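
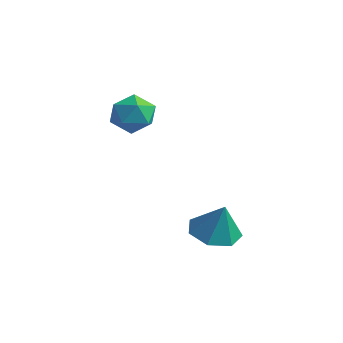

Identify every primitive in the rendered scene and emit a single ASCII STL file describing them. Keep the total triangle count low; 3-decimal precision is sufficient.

solid 
facet normal -0.030 0.820 0.571
outer loop
vertex -3.974 -2.814 0.559
vertex -3.874 -3.295 1.255
vertex -3.192 -2.987 0.849
endloop
endfacet
facet normal 0.241 0.968 -0.072
outer loop
vertex -3.974 -2.814 0.559
vertex -3.192 -2.987 0.849
vertex -3.351 -3.01 0.013
endloop
endfacet
facet normal -0.246 0.789 -0.563
outer loop
vertex -3.974 -2.814 0.559
vertex -3.351 -3.01 0.013
vertex -4.131 -3.332 -0.098
endloop
endfacet
facet normal -0.819 0.530 -0.222
outer loop
vertex -3.974 -2.814 0.559
vertex -4.131 -3.332 -0.098
vertex -4.454 -3.509 0.67
endloop
endfacet
facet normal -0.685 0.550 0.478
outer loop
vertex -3.974 -2.814 0.559
vertex -4.454 -3.509 0.67
vertex -3.874 -3.295 1.255
endloop
endfacet
facet normal 0.814 0.556 -0.170
outer loop
vertex -3.351 -3.01 0.013
vertex -3.192 -2.987 0.849
vertex -2.866 -3.611 0.37
endloop
endfacet
facet normal 0.376 0.316 0.871
outer loop
vertex -3.192 -2.987 0.849
vertex -3.874 -3.295 1.255
vertex -3.189 -3.788 1.138
endloop
endfacet
facet normal -0.682 -0.122 0.721
outer loop
vertex -3.874 -3.295 1.255
vertex -4.454 -3.509 0.67
vertex -3.969 -4.11 1.027
endloop
endfacet
facet normal -0.898 -0.152 -0.413
outer loop
vertex -4.454 -3.509 0.67
vertex -4.131 -3.332 -0.098
vertex -4.128 -4.133 0.191
endloop
endfacet
facet normal 0.027 0.266 -0.963
outer loop
vertex -4.131 -3.332 -0.098
vertex -3.351 -3.01 0.013
vertex -3.446 -3.825 -0.215
endloop
endfacet
facet normal 0.819 -0.530 0.222
outer loop
vertex -3.346 -4.306 0.481
vertex -2.866 -3.611 0.37
vertex -3.189 -3.788 1.138
endloop
endfacet
facet normal 0.246 -0.789 0.563
outer loop
vertex -3.346 -4.306 0.481
vertex -3.189 -3.788 1.138
vertex -3.969 -4.11 1.027
endloop
endfacet
facet normal -0.241 -0.968 0.072
outer loop
vertex -3.346 -4.306 0.481
vertex -3.969 -4.11 1.027
vertex -4.128 -4.133 0.191
endloop
endfacet
facet normal 0.030 -0.820 -0.571
outer loop
vertex -3.346 -4.306 0.481
vertex -4.128 -4.133 0.191
vertex -3.446 -3.825 -0.215
endloop
endfacet
facet normal 0.685 -0.550 -0.478
outer loop
vertex -3.346 -4.306 0.481
vertex -3.446 -3.825 -0.215
vertex -2.866 -3.611 0.37
endloop
endfacet
facet normal 0.898 0.152 0.413
outer loop
vertex -3.189 -3.788 1.138
vertex -2.866 -3.611 0.37
vertex -3.192 -2.987 0.849
endloop
endfacet
facet normal -0.027 -0.266 0.963
outer loop
vertex -3.969 -4.11 1.027
vertex -3.189 -3.788 1.138
vertex -3.874 -3.295 1.255
endloop
endfacet
facet normal -0.814 -0.556 0.170
outer loop
vertex -4.128 -4.133 0.191
vertex -3.969 -4.11 1.027
vertex -4.454 -3.509 0.67
endloop
endfacet
facet normal -0.376 -0.316 -0.871
outer loop
vertex -3.446 -3.825 -0.215
vertex -4.128 -4.133 0.191
vertex -4.131 -3.332 -0.098
endloop
endfacet
facet normal 0.682 0.122 -0.721
outer loop
vertex -2.866 -3.611 0.37
vertex -3.446 -3.825 -0.215
vertex -3.351 -3.01 0.013
endloop
endfacet
facet normal -0.331 -0.011 -0.944
outer loop
vertex 0.182 -2.39 -4.035
vertex -0.432 -3.037 -3.812
vertex -0.529 -2.123 -3.789
endloop
endfacet
facet normal 0.439 0.807 0.394
outer loop
vertex 0.182 -2.39 -4.035
vertex -0.529 -2.123 -3.789
vertex 0.012 -3.023 -2.548
endloop
endfacet
facet normal -0.331 -0.011 -0.944
outer loop
vertex -0.529 -2.123 -3.789
vertex -0.432 -3.037 -3.812
vertex -1.167 -2.545 -3.56
endloop
endfacet
facet normal -0.252 0.728 0.638
outer loop
vertex -0.529 -2.123 -3.789
vertex -1.167 -2.545 -3.56
vertex 0.012 -3.023 -2.548
endloop
endfacet
facet normal -0.331 -0.011 -0.944
outer loop
vertex -1.167 -2.545 -3.56
vertex -0.432 -3.037 -3.812
vertex -1.251 -3.337 -3.521
endloop
endfacet
facet normal -0.623 0.104 0.775
outer loop
vertex -1.167 -2.545 -3.56
vertex -1.251 -3.337 -3.521
vertex 0.012 -3.023 -2.548
endloop
endfacet
facet normal -0.331 -0.011 -0.944
outer loop
vertex -1.251 -3.337 -3.521
vertex -0.432 -3.037 -3.812
vertex -0.719 -3.904 -3.701
endloop
endfacet
facet normal -0.394 -0.593 0.703
outer loop
vertex -1.251 -3.337 -3.521
vertex -0.719 -3.904 -3.701
vertex 0.012 -3.023 -2.548
endloop
endfacet
facet normal -0.331 -0.011 -0.943
outer loop
vertex -0.719 -3.904 -3.701
vertex -0.432 -3.037 -3.812
vertex 0.03 -3.818 -3.965
endloop
endfacet
facet normal 0.264 -0.840 0.475
outer loop
vertex -0.719 -3.904 -3.701
vertex 0.03 -3.818 -3.965
vertex 0.012 -3.023 -2.548
endloop
endfacet
facet normal -0.332 -0.011 -0.943
outer loop
vertex 0.03 -3.818 -3.965
vertex -0.432 -3.037 -3.812
vertex 0.431 -3.144 -4.114
endloop
endfacet
facet normal 0.854 -0.450 0.263
outer loop
vertex 0.03 -3.818 -3.965
vertex 0.431 -3.144 -4.114
vertex 0.012 -3.023 -2.548
endloop
endfacet
facet normal -0.331 -0.011 -0.943
outer loop
vertex 0.431 -3.144 -4.114
vertex -0.432 -3.037 -3.812
vertex 0.182 -2.39 -4.035
endloop
endfacet
facet normal 0.932 0.284 0.227
outer loop
vertex 0.431 -3.144 -4.114
vertex 0.182 -2.39 -4.035
vertex 0.012 -3.023 -2.548
endloop
endfacet

endsolid


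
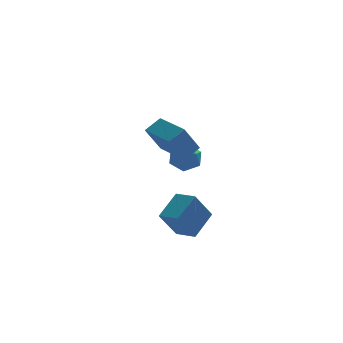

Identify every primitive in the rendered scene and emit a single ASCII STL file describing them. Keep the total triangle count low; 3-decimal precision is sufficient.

solid 
facet normal -0.894 0.423 -0.149
outer loop
vertex -1.422 3.334 -2.417
vertex -1.837 2.541 -2.182
vertex -1.646 3.173 -1.533
endloop
endfacet
facet normal -0.414 0.908 0.061
outer loop
vertex -1.422 3.334 -2.417
vertex -1.646 3.173 -1.533
vertex -0.831 3.558 -1.741
endloop
endfacet
facet normal 0.124 0.905 -0.408
outer loop
vertex -1.422 3.334 -2.417
vertex -0.831 3.558 -1.741
vertex -0.518 3.165 -2.518
endloop
endfacet
facet normal -0.023 0.417 -0.908
outer loop
vertex -1.422 3.334 -2.417
vertex -0.518 3.165 -2.518
vertex -1.14 2.536 -2.791
endloop
endfacet
facet normal -0.653 0.120 -0.748
outer loop
vertex -1.422 3.334 -2.417
vertex -1.14 2.536 -2.791
vertex -1.837 2.541 -2.182
endloop
endfacet
facet normal -0.155 0.703 0.694
outer loop
vertex -0.831 3.558 -1.741
vertex -1.646 3.173 -1.533
vertex -0.88 2.904 -1.089
endloop
endfacet
facet normal -0.932 -0.082 0.354
outer loop
vertex -1.646 3.173 -1.533
vertex -1.837 2.541 -2.182
vertex -1.502 2.275 -1.362
endloop
endfacet
facet normal -0.542 -0.573 -0.615
outer loop
vertex -1.837 2.541 -2.182
vertex -1.14 2.536 -2.791
vertex -1.189 1.882 -2.139
endloop
endfacet
facet normal 0.475 -0.090 -0.875
outer loop
vertex -1.14 2.536 -2.791
vertex -0.518 3.165 -2.518
vertex -0.374 2.267 -2.347
endloop
endfacet
facet normal 0.714 0.697 -0.065
outer loop
vertex -0.518 3.165 -2.518
vertex -0.831 3.558 -1.741
vertex -0.183 2.899 -1.698
endloop
endfacet
facet normal 0.023 -0.417 0.908
outer loop
vertex -0.598 2.106 -1.463
vertex -0.88 2.904 -1.089
vertex -1.502 2.275 -1.362
endloop
endfacet
facet normal -0.124 -0.905 0.408
outer loop
vertex -0.598 2.106 -1.463
vertex -1.502 2.275 -1.362
vertex -1.189 1.882 -2.139
endloop
endfacet
facet normal 0.414 -0.908 -0.061
outer loop
vertex -0.598 2.106 -1.463
vertex -1.189 1.882 -2.139
vertex -0.374 2.267 -2.347
endloop
endfacet
facet normal 0.894 -0.423 0.149
outer loop
vertex -0.598 2.106 -1.463
vertex -0.374 2.267 -2.347
vertex -0.183 2.899 -1.698
endloop
endfacet
facet normal 0.653 -0.120 0.748
outer loop
vertex -0.598 2.106 -1.463
vertex -0.183 2.899 -1.698
vertex -0.88 2.904 -1.089
endloop
endfacet
facet normal -0.475 0.090 0.875
outer loop
vertex -1.502 2.275 -1.362
vertex -0.88 2.904 -1.089
vertex -1.646 3.173 -1.533
endloop
endfacet
facet normal -0.714 -0.697 0.065
outer loop
vertex -1.189 1.882 -2.139
vertex -1.502 2.275 -1.362
vertex -1.837 2.541 -2.182
endloop
endfacet
facet normal 0.155 -0.703 -0.694
outer loop
vertex -0.374 2.267 -2.347
vertex -1.189 1.882 -2.139
vertex -1.14 2.536 -2.791
endloop
endfacet
facet normal 0.932 0.082 -0.354
outer loop
vertex -0.183 2.899 -1.698
vertex -0.374 2.267 -2.347
vertex -0.518 3.165 -2.518
endloop
endfacet
facet normal 0.542 0.573 0.615
outer loop
vertex -0.88 2.904 -1.089
vertex -0.183 2.899 -1.698
vertex -0.831 3.558 -1.741
endloop
endfacet
facet normal -0.507 -0.236 0.829
outer loop
vertex -1.373 -1.435 -2.627
vertex -2.104 -0.527 -2.815
vertex -2.387 -2.438 -3.533
endloop
endfacet
facet normal 0.619 -0.769 0.159
outer loop
vertex -1.476 -2.013 -5.025
vertex -1.373 -1.435 -2.627
vertex -2.387 -2.438 -3.533
endloop
endfacet
facet normal -0.506 -0.237 0.829
outer loop
vertex -2.387 -2.438 -3.533
vertex -2.104 -0.527 -2.815
vertex -3.118 -1.531 -3.72
endloop
endfacet
facet normal -0.600 -0.594 -0.536
outer loop
vertex -3.118 -1.531 -3.72
vertex -1.476 -2.013 -5.025
vertex -2.387 -2.438 -3.533
endloop
endfacet
facet normal 0.600 0.594 0.536
outer loop
vertex -1.373 -1.435 -2.627
vertex -1.193 -0.102 -4.307
vertex -2.104 -0.527 -2.815
endloop
endfacet
facet normal 0.620 -0.769 0.159
outer loop
vertex -0.462 -1.009 -4.12
vertex -1.373 -1.435 -2.627
vertex -1.476 -2.013 -5.025
endloop
endfacet
facet normal 0.600 0.594 0.536
outer loop
vertex -0.462 -1.009 -4.12
vertex -1.193 -0.102 -4.307
vertex -1.373 -1.435 -2.627
endloop
endfacet
facet normal -0.619 0.769 -0.159
outer loop
vertex -2.104 -0.527 -2.815
vertex -1.193 -0.102 -4.307
vertex -3.118 -1.531 -3.72
endloop
endfacet
facet normal -0.600 -0.594 -0.536
outer loop
vertex -2.207 -1.105 -5.213
vertex -1.476 -2.013 -5.025
vertex -3.118 -1.531 -3.72
endloop
endfacet
facet normal -0.619 0.769 -0.158
outer loop
vertex -3.118 -1.531 -3.72
vertex -1.193 -0.102 -4.307
vertex -2.207 -1.105 -5.213
endloop
endfacet
facet normal 0.506 0.236 -0.829
outer loop
vertex -2.207 -1.105 -5.213
vertex -0.462 -1.009 -4.12
vertex -1.476 -2.013 -5.025
endloop
endfacet
facet normal 0.506 0.237 -0.829
outer loop
vertex -1.193 -0.102 -4.307
vertex -0.462 -1.009 -4.12
vertex -2.207 -1.105 -5.213
endloop
endfacet
facet normal -0.764 -0.341 -0.547
outer loop
vertex -3.049 -3.68 2.073
vertex -3.845 -2.046 2.166
vertex -2.234 -3.202 0.636
endloop
endfacet
facet normal 0.437 -0.898 -0.051
outer loop
vertex -1.455 -2.854 1.194
vertex -3.049 -3.68 2.073
vertex -2.234 -3.202 0.636
endloop
endfacet
facet normal -0.764 -0.341 -0.547
outer loop
vertex -2.234 -3.202 0.636
vertex -3.845 -2.046 2.166
vertex -3.03 -1.568 0.729
endloop
endfacet
facet normal 0.474 0.278 -0.835
outer loop
vertex -3.03 -1.568 0.729
vertex -1.455 -2.854 1.194
vertex -2.234 -3.202 0.636
endloop
endfacet
facet normal -0.474 -0.278 0.835
outer loop
vertex -3.049 -3.68 2.073
vertex -3.066 -1.698 2.724
vertex -3.845 -2.046 2.166
endloop
endfacet
facet normal 0.437 -0.898 -0.051
outer loop
vertex -2.27 -3.332 2.631
vertex -3.049 -3.68 2.073
vertex -1.455 -2.854 1.194
endloop
endfacet
facet normal -0.474 -0.278 0.835
outer loop
vertex -2.27 -3.332 2.631
vertex -3.066 -1.698 2.724
vertex -3.049 -3.68 2.073
endloop
endfacet
facet normal -0.437 0.898 0.051
outer loop
vertex -3.845 -2.046 2.166
vertex -3.066 -1.698 2.724
vertex -3.03 -1.568 0.729
endloop
endfacet
facet normal 0.474 0.278 -0.835
outer loop
vertex -2.251 -1.22 1.287
vertex -1.455 -2.854 1.194
vertex -3.03 -1.568 0.729
endloop
endfacet
facet normal -0.437 0.898 0.051
outer loop
vertex -3.03 -1.568 0.729
vertex -3.066 -1.698 2.724
vertex -2.251 -1.22 1.287
endloop
endfacet
facet normal 0.764 0.341 0.547
outer loop
vertex -2.251 -1.22 1.287
vertex -2.27 -3.332 2.631
vertex -1.455 -2.854 1.194
endloop
endfacet
facet normal 0.764 0.341 0.547
outer loop
vertex -3.066 -1.698 2.724
vertex -2.27 -3.332 2.631
vertex -2.251 -1.22 1.287
endloop
endfacet

endsolid


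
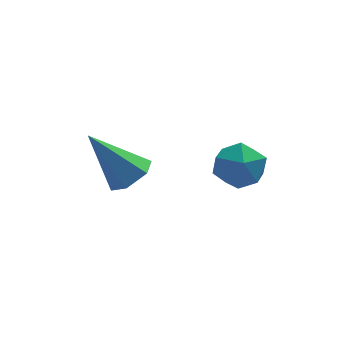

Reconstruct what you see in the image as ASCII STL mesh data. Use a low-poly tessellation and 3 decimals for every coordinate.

solid 
facet normal 0.593 -0.219 -0.775
outer loop
vertex -1.16 -0.262 2.503
vertex -1.523 0.181 2.1
vertex -0.968 0.41 2.46
endloop
endfacet
facet normal 0.528 -0.097 0.843
outer loop
vertex -1.16 -0.262 2.503
vertex -0.968 0.41 2.46
vertex -2.597 0.579 3.5
endloop
endfacet
facet normal 0.593 -0.221 -0.774
outer loop
vertex -0.968 0.41 2.46
vertex -1.523 0.181 2.1
vertex -1.331 0.852 2.056
endloop
endfacet
facet normal 0.395 0.775 0.493
outer loop
vertex -0.968 0.41 2.46
vertex -1.331 0.852 2.056
vertex -2.597 0.579 3.5
endloop
endfacet
facet normal 0.594 -0.221 -0.774
outer loop
vertex -1.331 0.852 2.056
vertex -1.523 0.181 2.1
vertex -1.885 0.623 1.696
endloop
endfacet
facet normal -0.322 0.941 -0.104
outer loop
vertex -1.331 0.852 2.056
vertex -1.885 0.623 1.696
vertex -2.597 0.579 3.5
endloop
endfacet
facet normal 0.595 -0.219 -0.773
outer loop
vertex -1.885 0.623 1.696
vertex -1.523 0.181 2.1
vertex -2.077 -0.049 1.739
endloop
endfacet
facet normal -0.906 0.236 -0.352
outer loop
vertex -1.885 0.623 1.696
vertex -2.077 -0.049 1.739
vertex -2.597 0.579 3.5
endloop
endfacet
facet normal 0.595 -0.219 -0.773
outer loop
vertex -2.077 -0.049 1.739
vertex -1.523 0.181 2.1
vertex -1.715 -0.491 2.143
endloop
endfacet
facet normal -0.773 -0.635 -0.002
outer loop
vertex -2.077 -0.049 1.739
vertex -1.715 -0.491 2.143
vertex -2.597 0.579 3.5
endloop
endfacet
facet normal 0.593 -0.219 -0.775
outer loop
vertex -1.715 -0.491 2.143
vertex -1.523 0.181 2.1
vertex -1.16 -0.262 2.503
endloop
endfacet
facet normal -0.056 -0.801 0.596
outer loop
vertex -1.715 -0.491 2.143
vertex -1.16 -0.262 2.503
vertex -2.597 0.579 3.5
endloop
endfacet
facet normal -0.955 -0.296 -0.031
outer loop
vertex 0.364 -1.532 3.344
vertex 0.585 -2.264 3.537
vertex 0.405 -1.744 4.102
endloop
endfacet
facet normal -0.907 0.389 0.158
outer loop
vertex 0.364 -1.532 3.344
vertex 0.405 -1.744 4.102
vertex 0.669 -1.037 3.876
endloop
endfacet
facet normal -0.567 0.739 -0.363
outer loop
vertex 0.364 -1.532 3.344
vertex 0.669 -1.037 3.876
vertex 1.013 -1.119 3.171
endloop
endfacet
facet normal -0.404 0.269 -0.874
outer loop
vertex 0.364 -1.532 3.344
vertex 1.013 -1.119 3.171
vertex 0.961 -1.877 2.962
endloop
endfacet
facet normal -0.643 -0.371 -0.670
outer loop
vertex 0.364 -1.532 3.344
vertex 0.961 -1.877 2.962
vertex 0.585 -2.264 3.537
endloop
endfacet
facet normal -0.507 0.428 0.748
outer loop
vertex 0.669 -1.037 3.876
vertex 0.405 -1.744 4.102
vertex 1.079 -1.463 4.398
endloop
endfacet
facet normal -0.584 -0.681 0.441
outer loop
vertex 0.405 -1.744 4.102
vertex 0.585 -2.264 3.537
vertex 1.027 -2.221 4.189
endloop
endfacet
facet normal -0.080 -0.802 -0.592
outer loop
vertex 0.585 -2.264 3.537
vertex 0.961 -1.877 2.962
vertex 1.371 -2.303 3.484
endloop
endfacet
facet normal 0.308 0.233 -0.922
outer loop
vertex 0.961 -1.877 2.962
vertex 1.013 -1.119 3.171
vertex 1.635 -1.596 3.258
endloop
endfacet
facet normal 0.043 0.995 -0.095
outer loop
vertex 1.013 -1.119 3.171
vertex 0.669 -1.037 3.876
vertex 1.455 -1.076 3.823
endloop
endfacet
facet normal 0.404 -0.269 0.874
outer loop
vertex 1.676 -1.808 4.016
vertex 1.079 -1.463 4.398
vertex 1.027 -2.221 4.189
endloop
endfacet
facet normal 0.567 -0.739 0.363
outer loop
vertex 1.676 -1.808 4.016
vertex 1.027 -2.221 4.189
vertex 1.371 -2.303 3.484
endloop
endfacet
facet normal 0.907 -0.389 -0.158
outer loop
vertex 1.676 -1.808 4.016
vertex 1.371 -2.303 3.484
vertex 1.635 -1.596 3.258
endloop
endfacet
facet normal 0.955 0.296 0.031
outer loop
vertex 1.676 -1.808 4.016
vertex 1.635 -1.596 3.258
vertex 1.455 -1.076 3.823
endloop
endfacet
facet normal 0.643 0.371 0.670
outer loop
vertex 1.676 -1.808 4.016
vertex 1.455 -1.076 3.823
vertex 1.079 -1.463 4.398
endloop
endfacet
facet normal -0.308 -0.233 0.922
outer loop
vertex 1.027 -2.221 4.189
vertex 1.079 -1.463 4.398
vertex 0.405 -1.744 4.102
endloop
endfacet
facet normal -0.043 -0.995 0.095
outer loop
vertex 1.371 -2.303 3.484
vertex 1.027 -2.221 4.189
vertex 0.585 -2.264 3.537
endloop
endfacet
facet normal 0.507 -0.428 -0.748
outer loop
vertex 1.635 -1.596 3.258
vertex 1.371 -2.303 3.484
vertex 0.961 -1.877 2.962
endloop
endfacet
facet normal 0.584 0.681 -0.441
outer loop
vertex 1.455 -1.076 3.823
vertex 1.635 -1.596 3.258
vertex 1.013 -1.119 3.171
endloop
endfacet
facet normal 0.080 0.802 0.592
outer loop
vertex 1.079 -1.463 4.398
vertex 1.455 -1.076 3.823
vertex 0.669 -1.037 3.876
endloop
endfacet

endsolid


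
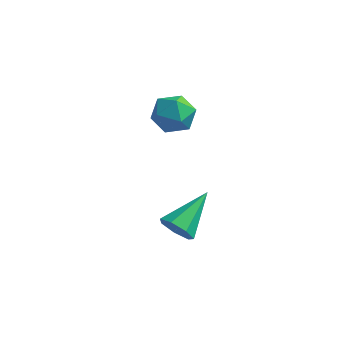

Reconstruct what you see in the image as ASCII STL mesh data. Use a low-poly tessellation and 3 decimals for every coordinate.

solid 
facet normal -0.261 -0.860 -0.439
outer loop
vertex 1.44 -3.182 -4.265
vertex 1.065 -3.378 -3.658
vertex 0.824 -3.003 -4.249
endloop
endfacet
facet normal 0.180 0.683 -0.708
outer loop
vertex 1.44 -3.182 -4.265
vertex 0.824 -3.003 -4.249
vertex 1.575 -1.702 -2.802
endloop
endfacet
facet normal -0.262 -0.860 -0.439
outer loop
vertex 0.824 -3.003 -4.249
vertex 1.065 -3.378 -3.658
vertex 0.389 -3.106 -3.787
endloop
endfacet
facet normal -0.566 0.737 -0.369
outer loop
vertex 0.824 -3.003 -4.249
vertex 0.389 -3.106 -3.787
vertex 1.575 -1.702 -2.802
endloop
endfacet
facet normal -0.262 -0.859 -0.440
outer loop
vertex 0.389 -3.106 -3.787
vertex 1.065 -3.378 -3.658
vertex 0.463 -3.414 -3.229
endloop
endfacet
facet normal -0.822 0.445 0.355
outer loop
vertex 0.389 -3.106 -3.787
vertex 0.463 -3.414 -3.229
vertex 1.575 -1.702 -2.802
endloop
endfacet
facet normal -0.261 -0.860 -0.439
outer loop
vertex 0.463 -3.414 -3.229
vertex 1.065 -3.378 -3.658
vertex 0.991 -3.695 -2.993
endloop
endfacet
facet normal -0.395 0.028 0.918
outer loop
vertex 0.463 -3.414 -3.229
vertex 0.991 -3.695 -2.993
vertex 1.575 -1.702 -2.802
endloop
endfacet
facet normal -0.261 -0.860 -0.439
outer loop
vertex 0.991 -3.695 -2.993
vertex 1.065 -3.378 -3.658
vertex 1.574 -3.737 -3.258
endloop
endfacet
facet normal 0.393 -0.201 0.897
outer loop
vertex 0.991 -3.695 -2.993
vertex 1.574 -3.737 -3.258
vertex 1.575 -1.702 -2.802
endloop
endfacet
facet normal -0.262 -0.860 -0.439
outer loop
vertex 1.574 -3.737 -3.258
vertex 1.065 -3.378 -3.658
vertex 1.774 -3.509 -3.824
endloop
endfacet
facet normal 0.949 -0.069 0.307
outer loop
vertex 1.574 -3.737 -3.258
vertex 1.774 -3.509 -3.824
vertex 1.575 -1.702 -2.802
endloop
endfacet
facet normal -0.262 -0.859 -0.439
outer loop
vertex 1.774 -3.509 -3.824
vertex 1.065 -3.378 -3.658
vertex 1.44 -3.182 -4.265
endloop
endfacet
facet normal 0.854 0.324 -0.407
outer loop
vertex 1.774 -3.509 -3.824
vertex 1.44 -3.182 -4.265
vertex 1.575 -1.702 -2.802
endloop
endfacet
facet normal -0.083 0.994 -0.072
outer loop
vertex 0.454 -0.609 0.405
vertex -0.426 -0.672 0.549
vertex 0.135 -0.575 1.239
endloop
endfacet
facet normal 0.559 0.809 0.181
outer loop
vertex 0.454 -0.609 0.405
vertex 0.135 -0.575 1.239
vertex 0.874 -1.046 1.062
endloop
endfacet
facet normal 0.872 0.386 -0.301
outer loop
vertex 0.454 -0.609 0.405
vertex 0.874 -1.046 1.062
vertex 0.77 -1.434 0.264
endloop
endfacet
facet normal 0.425 0.308 -0.851
outer loop
vertex 0.454 -0.609 0.405
vertex 0.77 -1.434 0.264
vertex -0.033 -1.202 -0.053
endloop
endfacet
facet normal -0.165 0.684 -0.710
outer loop
vertex 0.454 -0.609 0.405
vertex -0.033 -1.202 -0.053
vertex -0.426 -0.672 0.549
endloop
endfacet
facet normal 0.460 0.430 0.777
outer loop
vertex 0.874 -1.046 1.062
vertex 0.135 -0.575 1.239
vertex 0.253 -1.378 1.613
endloop
endfacet
facet normal -0.577 0.729 0.367
outer loop
vertex 0.135 -0.575 1.239
vertex -0.426 -0.672 0.549
vertex -0.55 -1.146 1.296
endloop
endfacet
facet normal -0.712 0.228 -0.665
outer loop
vertex -0.426 -0.672 0.549
vertex -0.033 -1.202 -0.053
vertex -0.654 -1.534 0.498
endloop
endfacet
facet normal 0.243 -0.380 -0.893
outer loop
vertex -0.033 -1.202 -0.053
vertex 0.77 -1.434 0.264
vertex 0.085 -2.005 0.321
endloop
endfacet
facet normal 0.967 -0.256 -0.002
outer loop
vertex 0.77 -1.434 0.264
vertex 0.874 -1.046 1.062
vertex 0.646 -1.908 1.011
endloop
endfacet
facet normal -0.425 -0.308 0.851
outer loop
vertex -0.234 -1.971 1.155
vertex 0.253 -1.378 1.613
vertex -0.55 -1.146 1.296
endloop
endfacet
facet normal -0.872 -0.386 0.301
outer loop
vertex -0.234 -1.971 1.155
vertex -0.55 -1.146 1.296
vertex -0.654 -1.534 0.498
endloop
endfacet
facet normal -0.559 -0.809 -0.181
outer loop
vertex -0.234 -1.971 1.155
vertex -0.654 -1.534 0.498
vertex 0.085 -2.005 0.321
endloop
endfacet
facet normal 0.083 -0.994 0.072
outer loop
vertex -0.234 -1.971 1.155
vertex 0.085 -2.005 0.321
vertex 0.646 -1.908 1.011
endloop
endfacet
facet normal 0.165 -0.684 0.710
outer loop
vertex -0.234 -1.971 1.155
vertex 0.646 -1.908 1.011
vertex 0.253 -1.378 1.613
endloop
endfacet
facet normal -0.243 0.380 0.893
outer loop
vertex -0.55 -1.146 1.296
vertex 0.253 -1.378 1.613
vertex 0.135 -0.575 1.239
endloop
endfacet
facet normal -0.967 0.256 0.002
outer loop
vertex -0.654 -1.534 0.498
vertex -0.55 -1.146 1.296
vertex -0.426 -0.672 0.549
endloop
endfacet
facet normal -0.460 -0.430 -0.777
outer loop
vertex 0.085 -2.005 0.321
vertex -0.654 -1.534 0.498
vertex -0.033 -1.202 -0.053
endloop
endfacet
facet normal 0.577 -0.729 -0.367
outer loop
vertex 0.646 -1.908 1.011
vertex 0.085 -2.005 0.321
vertex 0.77 -1.434 0.264
endloop
endfacet
facet normal 0.712 -0.228 0.665
outer loop
vertex 0.253 -1.378 1.613
vertex 0.646 -1.908 1.011
vertex 0.874 -1.046 1.062
endloop
endfacet

endsolid


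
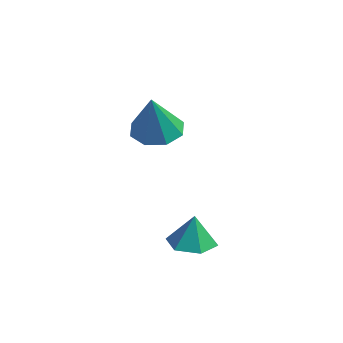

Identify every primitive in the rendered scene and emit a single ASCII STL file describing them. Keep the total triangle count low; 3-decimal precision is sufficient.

solid 
facet normal -0.411 0.271 -0.871
outer loop
vertex -0.167 -0.947 -0.527
vertex -0.692 -0.284 -0.073
vertex 0.174 -0.298 -0.486
endloop
endfacet
facet normal 0.884 -0.459 -0.086
outer loop
vertex -0.167 -0.947 -0.527
vertex 0.174 -0.298 -0.486
vertex 0.112 -0.816 1.633
endloop
endfacet
facet normal -0.411 0.271 -0.871
outer loop
vertex 0.174 -0.298 -0.486
vertex -0.692 -0.284 -0.073
vertex 0.008 0.36 -0.203
endloop
endfacet
facet normal 0.974 0.211 0.080
outer loop
vertex 0.174 -0.298 -0.486
vertex 0.008 0.36 -0.203
vertex 0.112 -0.816 1.633
endloop
endfacet
facet normal -0.411 0.271 -0.871
outer loop
vertex 0.008 0.36 -0.203
vertex -0.692 -0.284 -0.073
vertex -0.568 0.64 0.156
endloop
endfacet
facet normal 0.593 0.693 0.410
outer loop
vertex 0.008 0.36 -0.203
vertex -0.568 0.64 0.156
vertex 0.112 -0.816 1.633
endloop
endfacet
facet normal -0.411 0.271 -0.871
outer loop
vertex -0.568 0.64 0.156
vertex -0.692 -0.284 -0.073
vertex -1.217 0.379 0.381
endloop
endfacet
facet normal -0.037 0.703 0.710
outer loop
vertex -0.568 0.64 0.156
vertex -1.217 0.379 0.381
vertex 0.112 -0.816 1.633
endloop
endfacet
facet normal -0.410 0.271 -0.871
outer loop
vertex -1.217 0.379 0.381
vertex -0.692 -0.284 -0.073
vertex -1.559 -0.27 0.34
endloop
endfacet
facet normal -0.545 0.236 0.804
outer loop
vertex -1.217 0.379 0.381
vertex -1.559 -0.27 0.34
vertex 0.112 -0.816 1.633
endloop
endfacet
facet normal -0.410 0.271 -0.871
outer loop
vertex -1.559 -0.27 0.34
vertex -0.692 -0.284 -0.073
vertex -1.393 -0.928 0.057
endloop
endfacet
facet normal -0.636 -0.435 0.638
outer loop
vertex -1.559 -0.27 0.34
vertex -1.393 -0.928 0.057
vertex 0.112 -0.816 1.633
endloop
endfacet
facet normal -0.411 0.272 -0.870
outer loop
vertex -1.393 -0.928 0.057
vertex -0.692 -0.284 -0.073
vertex -0.816 -1.208 -0.303
endloop
endfacet
facet normal -0.253 -0.917 0.307
outer loop
vertex -1.393 -0.928 0.057
vertex -0.816 -1.208 -0.303
vertex 0.112 -0.816 1.633
endloop
endfacet
facet normal -0.410 0.272 -0.871
outer loop
vertex -0.816 -1.208 -0.303
vertex -0.692 -0.284 -0.073
vertex -0.167 -0.947 -0.527
endloop
endfacet
facet normal 0.375 -0.927 0.008
outer loop
vertex -0.816 -1.208 -0.303
vertex -0.167 -0.947 -0.527
vertex 0.112 -0.816 1.633
endloop
endfacet
facet normal -0.166 -0.003 -0.986
outer loop
vertex 3.565 0.074 -3.822
vertex 3.094 -0.642 -3.741
vertex 2.718 0.129 -3.68
endloop
endfacet
facet normal 0.137 0.864 0.485
outer loop
vertex 3.565 0.074 -3.822
vertex 2.718 0.129 -3.68
vertex 3.306 -0.638 -2.479
endloop
endfacet
facet normal -0.165 -0.002 -0.986
outer loop
vertex 2.718 0.129 -3.68
vertex 3.094 -0.642 -3.741
vertex 2.248 -0.586 -3.6
endloop
endfacet
facet normal -0.627 0.481 0.614
outer loop
vertex 2.718 0.129 -3.68
vertex 2.248 -0.586 -3.6
vertex 3.306 -0.638 -2.479
endloop
endfacet
facet normal -0.165 -0.004 -0.986
outer loop
vertex 2.248 -0.586 -3.6
vertex 3.094 -0.642 -3.741
vertex 2.624 -1.357 -3.66
endloop
endfacet
facet normal -0.681 -0.381 0.625
outer loop
vertex 2.248 -0.586 -3.6
vertex 2.624 -1.357 -3.66
vertex 3.306 -0.638 -2.479
endloop
endfacet
facet normal -0.166 -0.003 -0.986
outer loop
vertex 2.624 -1.357 -3.66
vertex 3.094 -0.642 -3.741
vertex 3.47 -1.413 -3.802
endloop
endfacet
facet normal 0.028 -0.861 0.508
outer loop
vertex 2.624 -1.357 -3.66
vertex 3.47 -1.413 -3.802
vertex 3.306 -0.638 -2.479
endloop
endfacet
facet normal -0.166 -0.003 -0.986
outer loop
vertex 3.47 -1.413 -3.802
vertex 3.094 -0.642 -3.741
vertex 3.941 -0.697 -3.883
endloop
endfacet
facet normal 0.792 -0.478 0.378
outer loop
vertex 3.47 -1.413 -3.802
vertex 3.941 -0.697 -3.883
vertex 3.306 -0.638 -2.479
endloop
endfacet
facet normal -0.166 -0.003 -0.986
outer loop
vertex 3.941 -0.697 -3.883
vertex 3.094 -0.642 -3.741
vertex 3.565 0.074 -3.822
endloop
endfacet
facet normal 0.847 0.384 0.367
outer loop
vertex 3.941 -0.697 -3.883
vertex 3.565 0.074 -3.822
vertex 3.306 -0.638 -2.479
endloop
endfacet

endsolid


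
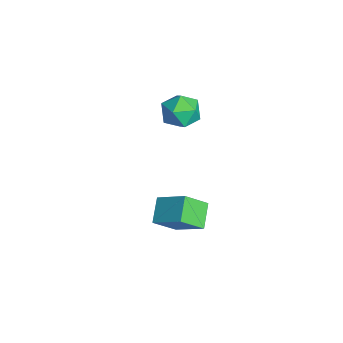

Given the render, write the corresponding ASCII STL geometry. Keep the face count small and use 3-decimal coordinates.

solid 
facet normal -0.797 0.304 0.522
outer loop
vertex -0.941 3.339 -1.79
vertex -1.171 4.43 -2.778
vertex -1.957 2.278 -2.723
endloop
endfacet
facet normal 0.155 -0.732 0.664
outer loop
vertex -0.889 1.87 -3.422
vertex -0.941 3.339 -1.79
vertex -1.957 2.278 -2.723
endloop
endfacet
facet normal -0.797 0.304 0.522
outer loop
vertex -1.957 2.278 -2.723
vertex -1.171 4.43 -2.778
vertex -2.187 3.369 -3.711
endloop
endfacet
facet normal -0.584 -0.609 -0.537
outer loop
vertex -2.187 3.369 -3.711
vertex -0.889 1.87 -3.422
vertex -1.957 2.278 -2.723
endloop
endfacet
facet normal 0.584 0.609 0.537
outer loop
vertex -0.941 3.339 -1.79
vertex -0.103 4.022 -3.477
vertex -1.171 4.43 -2.778
endloop
endfacet
facet normal 0.155 -0.732 0.664
outer loop
vertex 0.127 2.931 -2.489
vertex -0.941 3.339 -1.79
vertex -0.889 1.87 -3.422
endloop
endfacet
facet normal 0.584 0.609 0.537
outer loop
vertex 0.127 2.931 -2.489
vertex -0.103 4.022 -3.477
vertex -0.941 3.339 -1.79
endloop
endfacet
facet normal -0.155 0.732 -0.664
outer loop
vertex -1.171 4.43 -2.778
vertex -0.103 4.022 -3.477
vertex -2.187 3.369 -3.711
endloop
endfacet
facet normal -0.584 -0.609 -0.537
outer loop
vertex -1.119 2.961 -4.41
vertex -0.889 1.87 -3.422
vertex -2.187 3.369 -3.711
endloop
endfacet
facet normal -0.155 0.732 -0.664
outer loop
vertex -2.187 3.369 -3.711
vertex -0.103 4.022 -3.477
vertex -1.119 2.961 -4.41
endloop
endfacet
facet normal 0.797 -0.304 -0.522
outer loop
vertex -1.119 2.961 -4.41
vertex 0.127 2.931 -2.489
vertex -0.889 1.87 -3.422
endloop
endfacet
facet normal 0.797 -0.304 -0.522
outer loop
vertex -0.103 4.022 -3.477
vertex 0.127 2.931 -2.489
vertex -1.119 2.961 -4.41
endloop
endfacet
facet normal -0.616 -0.336 0.712
outer loop
vertex -4.24 3.61 2.295
vertex -3.646 2.805 2.429
vertex -3.486 3.646 2.965
endloop
endfacet
facet normal -0.625 0.377 0.683
outer loop
vertex -4.24 3.61 2.295
vertex -3.486 3.646 2.965
vertex -3.665 4.437 2.365
endloop
endfacet
facet normal -0.822 0.569 0.025
outer loop
vertex -4.24 3.61 2.295
vertex -3.665 4.437 2.365
vertex -3.936 4.086 1.458
endloop
endfacet
facet normal -0.935 -0.025 -0.354
outer loop
vertex -4.24 3.61 2.295
vertex -3.936 4.086 1.458
vertex -3.924 3.077 1.498
endloop
endfacet
facet normal -0.808 -0.585 0.071
outer loop
vertex -4.24 3.61 2.295
vertex -3.924 3.077 1.498
vertex -3.646 2.805 2.429
endloop
endfacet
facet normal 0.041 0.610 0.792
outer loop
vertex -3.665 4.437 2.365
vertex -3.486 3.646 2.965
vertex -2.716 4.143 2.542
endloop
endfacet
facet normal 0.054 -0.544 0.837
outer loop
vertex -3.486 3.646 2.965
vertex -3.646 2.805 2.429
vertex -2.704 3.134 2.582
endloop
endfacet
facet normal -0.256 -0.946 -0.200
outer loop
vertex -3.646 2.805 2.429
vertex -3.924 3.077 1.498
vertex -2.975 2.783 1.675
endloop
endfacet
facet normal -0.461 -0.041 -0.887
outer loop
vertex -3.924 3.077 1.498
vertex -3.936 4.086 1.458
vertex -3.154 3.574 1.075
endloop
endfacet
facet normal -0.277 0.921 -0.274
outer loop
vertex -3.936 4.086 1.458
vertex -3.665 4.437 2.365
vertex -2.994 4.415 1.611
endloop
endfacet
facet normal 0.935 0.025 0.354
outer loop
vertex -2.4 3.61 1.745
vertex -2.716 4.143 2.542
vertex -2.704 3.134 2.582
endloop
endfacet
facet normal 0.822 -0.569 -0.025
outer loop
vertex -2.4 3.61 1.745
vertex -2.704 3.134 2.582
vertex -2.975 2.783 1.675
endloop
endfacet
facet normal 0.625 -0.377 -0.683
outer loop
vertex -2.4 3.61 1.745
vertex -2.975 2.783 1.675
vertex -3.154 3.574 1.075
endloop
endfacet
facet normal 0.616 0.336 -0.712
outer loop
vertex -2.4 3.61 1.745
vertex -3.154 3.574 1.075
vertex -2.994 4.415 1.611
endloop
endfacet
facet normal 0.808 0.585 -0.071
outer loop
vertex -2.4 3.61 1.745
vertex -2.994 4.415 1.611
vertex -2.716 4.143 2.542
endloop
endfacet
facet normal 0.461 0.041 0.887
outer loop
vertex -2.704 3.134 2.582
vertex -2.716 4.143 2.542
vertex -3.486 3.646 2.965
endloop
endfacet
facet normal 0.277 -0.921 0.274
outer loop
vertex -2.975 2.783 1.675
vertex -2.704 3.134 2.582
vertex -3.646 2.805 2.429
endloop
endfacet
facet normal -0.041 -0.610 -0.792
outer loop
vertex -3.154 3.574 1.075
vertex -2.975 2.783 1.675
vertex -3.924 3.077 1.498
endloop
endfacet
facet normal -0.054 0.544 -0.837
outer loop
vertex -2.994 4.415 1.611
vertex -3.154 3.574 1.075
vertex -3.936 4.086 1.458
endloop
endfacet
facet normal 0.256 0.946 0.200
outer loop
vertex -2.716 4.143 2.542
vertex -2.994 4.415 1.611
vertex -3.665 4.437 2.365
endloop
endfacet

endsolid


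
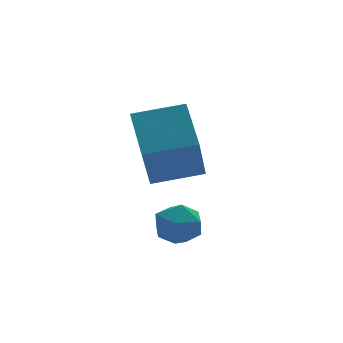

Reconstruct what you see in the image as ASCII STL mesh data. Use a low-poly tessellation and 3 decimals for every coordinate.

solid 
facet normal 0.045 0.979 -0.197
outer loop
vertex -1.363 -3.426 -2.365
vertex -2.069 -3.374 -2.269
vertex -1.625 -3.283 -1.716
endloop
endfacet
facet normal 0.653 0.751 0.098
outer loop
vertex -1.363 -3.426 -2.365
vertex -1.625 -3.283 -1.716
vertex -1.084 -3.744 -1.789
endloop
endfacet
facet normal 0.919 0.236 -0.315
outer loop
vertex -1.363 -3.426 -2.365
vertex -1.084 -3.744 -1.789
vertex -1.193 -4.12 -2.388
endloop
endfacet
facet normal 0.476 0.145 -0.868
outer loop
vertex -1.363 -3.426 -2.365
vertex -1.193 -4.12 -2.388
vertex -1.803 -3.891 -2.684
endloop
endfacet
facet normal -0.063 0.605 -0.794
outer loop
vertex -1.363 -3.426 -2.365
vertex -1.803 -3.891 -2.684
vertex -2.069 -3.374 -2.269
endloop
endfacet
facet normal 0.496 0.466 0.733
outer loop
vertex -1.084 -3.744 -1.789
vertex -1.625 -3.283 -1.716
vertex -1.617 -3.889 -1.336
endloop
endfacet
facet normal -0.488 0.835 0.254
outer loop
vertex -1.625 -3.283 -1.716
vertex -2.069 -3.374 -2.269
vertex -2.227 -3.66 -1.632
endloop
endfacet
facet normal -0.666 0.228 -0.711
outer loop
vertex -2.069 -3.374 -2.269
vertex -1.803 -3.891 -2.684
vertex -2.336 -4.036 -2.231
endloop
endfacet
facet normal 0.208 -0.518 -0.830
outer loop
vertex -1.803 -3.891 -2.684
vertex -1.193 -4.12 -2.388
vertex -1.795 -4.497 -2.304
endloop
endfacet
facet normal 0.927 -0.370 0.064
outer loop
vertex -1.193 -4.12 -2.388
vertex -1.084 -3.744 -1.789
vertex -1.351 -4.406 -1.751
endloop
endfacet
facet normal -0.476 -0.145 0.868
outer loop
vertex -2.057 -4.354 -1.655
vertex -1.617 -3.889 -1.336
vertex -2.227 -3.66 -1.632
endloop
endfacet
facet normal -0.919 -0.236 0.315
outer loop
vertex -2.057 -4.354 -1.655
vertex -2.227 -3.66 -1.632
vertex -2.336 -4.036 -2.231
endloop
endfacet
facet normal -0.653 -0.751 -0.098
outer loop
vertex -2.057 -4.354 -1.655
vertex -2.336 -4.036 -2.231
vertex -1.795 -4.497 -2.304
endloop
endfacet
facet normal -0.045 -0.979 0.197
outer loop
vertex -2.057 -4.354 -1.655
vertex -1.795 -4.497 -2.304
vertex -1.351 -4.406 -1.751
endloop
endfacet
facet normal 0.063 -0.605 0.794
outer loop
vertex -2.057 -4.354 -1.655
vertex -1.351 -4.406 -1.751
vertex -1.617 -3.889 -1.336
endloop
endfacet
facet normal -0.208 0.518 0.830
outer loop
vertex -2.227 -3.66 -1.632
vertex -1.617 -3.889 -1.336
vertex -1.625 -3.283 -1.716
endloop
endfacet
facet normal -0.927 0.370 -0.064
outer loop
vertex -2.336 -4.036 -2.231
vertex -2.227 -3.66 -1.632
vertex -2.069 -3.374 -2.269
endloop
endfacet
facet normal -0.496 -0.466 -0.733
outer loop
vertex -1.795 -4.497 -2.304
vertex -2.336 -4.036 -2.231
vertex -1.803 -3.891 -2.684
endloop
endfacet
facet normal 0.488 -0.835 -0.254
outer loop
vertex -1.351 -4.406 -1.751
vertex -1.795 -4.497 -2.304
vertex -1.193 -4.12 -2.388
endloop
endfacet
facet normal 0.666 -0.228 0.711
outer loop
vertex -1.617 -3.889 -1.336
vertex -1.351 -4.406 -1.751
vertex -1.084 -3.744 -1.789
endloop
endfacet
facet normal -0.331 -0.468 0.819
outer loop
vertex -0.383 -1.633 1.004
vertex -1.756 -1.16 0.719
vertex -0.653 -2.926 0.156
endloop
endfacet
facet normal 0.928 -0.320 0.192
outer loop
vertex 0.016 -1.98 -1.499
vertex -0.383 -1.633 1.004
vertex -0.653 -2.926 0.156
endloop
endfacet
facet normal -0.331 -0.468 0.819
outer loop
vertex -0.653 -2.926 0.156
vertex -1.756 -1.16 0.719
vertex -2.026 -2.453 -0.129
endloop
endfacet
facet normal -0.172 -0.824 -0.540
outer loop
vertex -2.026 -2.453 -0.129
vertex 0.016 -1.98 -1.499
vertex -0.653 -2.926 0.156
endloop
endfacet
facet normal 0.172 0.824 0.540
outer loop
vertex -0.383 -1.633 1.004
vertex -1.087 -0.214 -0.936
vertex -1.756 -1.16 0.719
endloop
endfacet
facet normal 0.928 -0.320 0.192
outer loop
vertex 0.286 -0.687 -0.651
vertex -0.383 -1.633 1.004
vertex 0.016 -1.98 -1.499
endloop
endfacet
facet normal 0.172 0.824 0.540
outer loop
vertex 0.286 -0.687 -0.651
vertex -1.087 -0.214 -0.936
vertex -0.383 -1.633 1.004
endloop
endfacet
facet normal -0.928 0.320 -0.192
outer loop
vertex -1.756 -1.16 0.719
vertex -1.087 -0.214 -0.936
vertex -2.026 -2.453 -0.129
endloop
endfacet
facet normal -0.172 -0.824 -0.540
outer loop
vertex -1.357 -1.507 -1.784
vertex 0.016 -1.98 -1.499
vertex -2.026 -2.453 -0.129
endloop
endfacet
facet normal -0.928 0.320 -0.192
outer loop
vertex -2.026 -2.453 -0.129
vertex -1.087 -0.214 -0.936
vertex -1.357 -1.507 -1.784
endloop
endfacet
facet normal 0.331 0.468 -0.819
outer loop
vertex -1.357 -1.507 -1.784
vertex 0.286 -0.687 -0.651
vertex 0.016 -1.98 -1.499
endloop
endfacet
facet normal 0.331 0.468 -0.819
outer loop
vertex -1.087 -0.214 -0.936
vertex 0.286 -0.687 -0.651
vertex -1.357 -1.507 -1.784
endloop
endfacet

endsolid


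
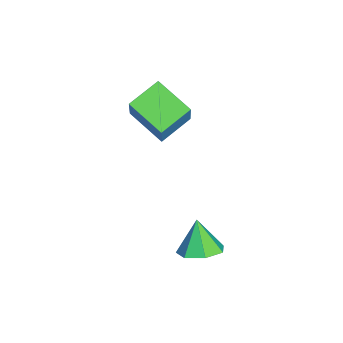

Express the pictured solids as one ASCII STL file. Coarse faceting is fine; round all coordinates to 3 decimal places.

solid 
facet normal 0.494 0.143 -0.858
outer loop
vertex 4.084 -0.947 0.02
vertex 3.414 -1.133 -0.397
vertex 3.661 -0.407 -0.134
endloop
endfacet
facet normal 0.287 0.464 0.838
outer loop
vertex 4.084 -0.947 0.02
vertex 3.661 -0.407 -0.134
vertex 2.806 -1.307 0.657
endloop
endfacet
facet normal 0.496 0.142 -0.857
outer loop
vertex 3.661 -0.407 -0.134
vertex 3.414 -1.133 -0.397
vertex 3.053 -0.413 -0.487
endloop
endfacet
facet normal -0.321 0.779 0.539
outer loop
vertex 3.661 -0.407 -0.134
vertex 3.053 -0.413 -0.487
vertex 2.806 -1.307 0.657
endloop
endfacet
facet normal 0.495 0.141 -0.857
outer loop
vertex 3.053 -0.413 -0.487
vertex 3.414 -1.133 -0.397
vertex 2.717 -0.961 -0.771
endloop
endfacet
facet normal -0.877 0.452 0.164
outer loop
vertex 3.053 -0.413 -0.487
vertex 2.717 -0.961 -0.771
vertex 2.806 -1.307 0.657
endloop
endfacet
facet normal 0.495 0.143 -0.857
outer loop
vertex 2.717 -0.961 -0.771
vertex 3.414 -1.133 -0.397
vertex 2.906 -1.638 -0.775
endloop
endfacet
facet normal -0.963 -0.269 -0.005
outer loop
vertex 2.717 -0.961 -0.771
vertex 2.906 -1.638 -0.775
vertex 2.806 -1.307 0.657
endloop
endfacet
facet normal 0.496 0.142 -0.857
outer loop
vertex 2.906 -1.638 -0.775
vertex 3.414 -1.133 -0.397
vertex 3.478 -1.934 -0.493
endloop
endfacet
facet normal -0.514 -0.843 0.159
outer loop
vertex 2.906 -1.638 -0.775
vertex 3.478 -1.934 -0.493
vertex 2.806 -1.307 0.657
endloop
endfacet
facet normal 0.494 0.142 -0.858
outer loop
vertex 3.478 -1.934 -0.493
vertex 3.414 -1.133 -0.397
vertex 4.002 -1.627 -0.14
endloop
endfacet
facet normal 0.131 -0.836 0.533
outer loop
vertex 3.478 -1.934 -0.493
vertex 4.002 -1.627 -0.14
vertex 2.806 -1.307 0.657
endloop
endfacet
facet normal 0.494 0.142 -0.858
outer loop
vertex 4.002 -1.627 -0.14
vertex 3.414 -1.133 -0.397
vertex 4.084 -0.947 0.02
endloop
endfacet
facet normal 0.488 -0.255 0.835
outer loop
vertex 4.002 -1.627 -0.14
vertex 4.084 -0.947 0.02
vertex 2.806 -1.307 0.657
endloop
endfacet
facet normal -0.640 0.682 0.353
outer loop
vertex -0.553 -2.796 4.648
vertex 0.329 -1.671 4.073
vertex -1.388 -2.855 3.249
endloop
endfacet
facet normal -0.573 -0.730 0.373
outer loop
vertex -0.549 -3.749 2.787
vertex -0.553 -2.796 4.648
vertex -1.388 -2.855 3.249
endloop
endfacet
facet normal -0.640 0.682 0.353
outer loop
vertex -1.388 -2.855 3.249
vertex 0.329 -1.671 4.073
vertex -0.506 -1.731 2.675
endloop
endfacet
facet normal -0.512 -0.037 -0.858
outer loop
vertex -0.506 -1.731 2.675
vertex -0.549 -3.749 2.787
vertex -1.388 -2.855 3.249
endloop
endfacet
facet normal 0.512 0.037 0.858
outer loop
vertex -0.553 -2.796 4.648
vertex 1.168 -2.565 3.611
vertex 0.329 -1.671 4.073
endloop
endfacet
facet normal -0.572 -0.731 0.373
outer loop
vertex 0.286 -3.689 4.185
vertex -0.553 -2.796 4.648
vertex -0.549 -3.749 2.787
endloop
endfacet
facet normal 0.512 0.036 0.858
outer loop
vertex 0.286 -3.689 4.185
vertex 1.168 -2.565 3.611
vertex -0.553 -2.796 4.648
endloop
endfacet
facet normal 0.572 0.730 -0.373
outer loop
vertex 0.329 -1.671 4.073
vertex 1.168 -2.565 3.611
vertex -0.506 -1.731 2.675
endloop
endfacet
facet normal -0.512 -0.037 -0.858
outer loop
vertex 0.333 -2.624 2.212
vertex -0.549 -3.749 2.787
vertex -0.506 -1.731 2.675
endloop
endfacet
facet normal 0.572 0.731 -0.372
outer loop
vertex -0.506 -1.731 2.675
vertex 1.168 -2.565 3.611
vertex 0.333 -2.624 2.212
endloop
endfacet
facet normal 0.640 -0.682 -0.353
outer loop
vertex 0.333 -2.624 2.212
vertex 0.286 -3.689 4.185
vertex -0.549 -3.749 2.787
endloop
endfacet
facet normal 0.640 -0.682 -0.353
outer loop
vertex 1.168 -2.565 3.611
vertex 0.286 -3.689 4.185
vertex 0.333 -2.624 2.212
endloop
endfacet

endsolid


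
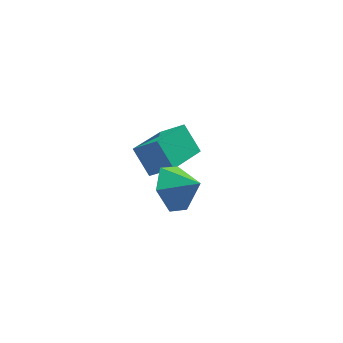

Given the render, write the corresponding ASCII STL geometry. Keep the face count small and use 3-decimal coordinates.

solid 
facet normal -0.602 0.447 -0.662
outer loop
vertex 0.09 0.17 1.275
vertex 1.206 1.137 0.914
vertex 0.446 -0.54 0.472
endloop
endfacet
facet normal -0.734 -0.636 0.237
outer loop
vertex 1.114 -1.037 1.206
vertex 0.09 0.17 1.275
vertex 0.446 -0.54 0.472
endloop
endfacet
facet normal -0.602 0.447 -0.661
outer loop
vertex 0.446 -0.54 0.472
vertex 1.206 1.137 0.914
vertex 1.561 0.426 0.11
endloop
endfacet
facet normal 0.314 -0.629 -0.711
outer loop
vertex 1.561 0.426 0.11
vertex 1.114 -1.037 1.206
vertex 0.446 -0.54 0.472
endloop
endfacet
facet normal -0.314 0.628 0.712
outer loop
vertex 0.09 0.17 1.275
vertex 1.874 0.64 1.648
vertex 1.206 1.137 0.914
endloop
endfacet
facet normal -0.734 -0.636 0.239
outer loop
vertex 0.759 -0.326 2.01
vertex 0.09 0.17 1.275
vertex 1.114 -1.037 1.206
endloop
endfacet
facet normal -0.314 0.629 0.711
outer loop
vertex 0.759 -0.326 2.01
vertex 1.874 0.64 1.648
vertex 0.09 0.17 1.275
endloop
endfacet
facet normal 0.734 0.636 -0.238
outer loop
vertex 1.206 1.137 0.914
vertex 1.874 0.64 1.648
vertex 1.561 0.426 0.11
endloop
endfacet
facet normal 0.315 -0.629 -0.711
outer loop
vertex 2.23 -0.07 0.845
vertex 1.114 -1.037 1.206
vertex 1.561 0.426 0.11
endloop
endfacet
facet normal 0.733 0.637 -0.238
outer loop
vertex 1.561 0.426 0.11
vertex 1.874 0.64 1.648
vertex 2.23 -0.07 0.845
endloop
endfacet
facet normal 0.602 -0.448 0.661
outer loop
vertex 2.23 -0.07 0.845
vertex 0.759 -0.326 2.01
vertex 1.114 -1.037 1.206
endloop
endfacet
facet normal 0.602 -0.447 0.662
outer loop
vertex 1.874 0.64 1.648
vertex 0.759 -0.326 2.01
vertex 2.23 -0.07 0.845
endloop
endfacet
facet normal -0.710 0.437 -0.552
outer loop
vertex 0.871 -3.629 1.907
vertex 0.565 -3.221 2.624
vertex 1.184 -2.838 2.131
endloop
endfacet
facet normal 0.914 -0.277 -0.297
outer loop
vertex 0.871 -3.629 1.907
vertex 1.184 -2.838 2.131
vertex 1.275 -3.659 3.176
endloop
endfacet
facet normal -0.710 0.437 -0.552
outer loop
vertex 1.184 -2.838 2.131
vertex 0.565 -3.221 2.624
vertex 0.878 -2.43 2.848
endloop
endfacet
facet normal 0.917 0.348 0.193
outer loop
vertex 1.184 -2.838 2.131
vertex 0.878 -2.43 2.848
vertex 1.275 -3.659 3.176
endloop
endfacet
facet normal -0.711 0.437 -0.551
outer loop
vertex 0.878 -2.43 2.848
vertex 0.565 -3.221 2.624
vertex 0.259 -2.814 3.342
endloop
endfacet
facet normal 0.435 0.361 0.825
outer loop
vertex 0.878 -2.43 2.848
vertex 0.259 -2.814 3.342
vertex 1.275 -3.659 3.176
endloop
endfacet
facet normal -0.711 0.437 -0.551
outer loop
vertex 0.259 -2.814 3.342
vertex 0.565 -3.221 2.624
vertex -0.054 -3.605 3.118
endloop
endfacet
facet normal -0.052 -0.253 0.966
outer loop
vertex 0.259 -2.814 3.342
vertex -0.054 -3.605 3.118
vertex 1.275 -3.659 3.176
endloop
endfacet
facet normal -0.711 0.437 -0.551
outer loop
vertex -0.054 -3.605 3.118
vertex 0.565 -3.221 2.624
vertex 0.251 -4.013 2.401
endloop
endfacet
facet normal -0.056 -0.878 0.476
outer loop
vertex -0.054 -3.605 3.118
vertex 0.251 -4.013 2.401
vertex 1.275 -3.659 3.176
endloop
endfacet
facet normal -0.710 0.437 -0.552
outer loop
vertex 0.251 -4.013 2.401
vertex 0.565 -3.221 2.624
vertex 0.871 -3.629 1.907
endloop
endfacet
facet normal 0.427 -0.891 -0.157
outer loop
vertex 0.251 -4.013 2.401
vertex 0.871 -3.629 1.907
vertex 1.275 -3.659 3.176
endloop
endfacet

endsolid


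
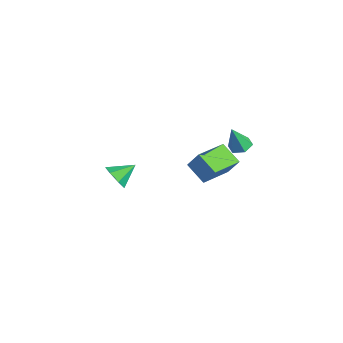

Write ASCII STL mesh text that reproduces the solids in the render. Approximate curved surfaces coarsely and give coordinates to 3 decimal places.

solid 
facet normal -0.000 0.356 -0.934
outer loop
vertex -2.044 4.31 -1.926
vertex -2.51 3.785 -2.126
vertex -2.763 4.425 -1.882
endloop
endfacet
facet normal 0.158 0.734 0.660
outer loop
vertex -2.044 4.31 -1.926
vertex -2.763 4.425 -1.882
vertex -2.51 3.195 -0.574
endloop
endfacet
facet normal 0.000 0.356 -0.934
outer loop
vertex -2.763 4.425 -1.882
vertex -2.51 3.785 -2.126
vertex -3.23 3.901 -2.082
endloop
endfacet
facet normal -0.718 0.432 0.545
outer loop
vertex -2.763 4.425 -1.882
vertex -3.23 3.901 -2.082
vertex -2.51 3.195 -0.574
endloop
endfacet
facet normal 0.000 0.355 -0.935
outer loop
vertex -3.23 3.901 -2.082
vertex -2.51 3.785 -2.126
vertex -2.977 3.261 -2.325
endloop
endfacet
facet normal -0.877 -0.429 0.218
outer loop
vertex -3.23 3.901 -2.082
vertex -2.977 3.261 -2.325
vertex -2.51 3.195 -0.574
endloop
endfacet
facet normal 0.000 0.355 -0.935
outer loop
vertex -2.977 3.261 -2.325
vertex -2.51 3.785 -2.126
vertex -2.257 3.145 -2.369
endloop
endfacet
facet normal -0.159 -0.987 0.005
outer loop
vertex -2.977 3.261 -2.325
vertex -2.257 3.145 -2.369
vertex -2.51 3.195 -0.574
endloop
endfacet
facet normal -0.000 0.355 -0.935
outer loop
vertex -2.257 3.145 -2.369
vertex -2.51 3.785 -2.126
vertex -1.791 3.67 -2.17
endloop
endfacet
facet normal 0.719 -0.684 0.120
outer loop
vertex -2.257 3.145 -2.369
vertex -1.791 3.67 -2.17
vertex -2.51 3.195 -0.574
endloop
endfacet
facet normal -0.000 0.356 -0.934
outer loop
vertex -1.791 3.67 -2.17
vertex -2.51 3.785 -2.126
vertex -2.044 4.31 -1.926
endloop
endfacet
facet normal 0.877 0.176 0.447
outer loop
vertex -1.791 3.67 -2.17
vertex -2.044 4.31 -1.926
vertex -2.51 3.195 -0.574
endloop
endfacet
facet normal -0.820 -0.240 0.519
outer loop
vertex -3.144 1.502 -2.547
vertex -3.87 3.435 -2.799
vertex -3.765 1.118 -3.706
endloop
endfacet
facet normal 0.349 -0.929 0.121
outer loop
vertex -2.51 1.485 -4.501
vertex -3.144 1.502 -2.547
vertex -3.765 1.118 -3.706
endloop
endfacet
facet normal -0.820 -0.240 0.519
outer loop
vertex -3.765 1.118 -3.706
vertex -3.87 3.435 -2.799
vertex -4.491 3.051 -3.958
endloop
endfacet
facet normal -0.454 -0.281 -0.846
outer loop
vertex -4.491 3.051 -3.958
vertex -2.51 1.485 -4.501
vertex -3.765 1.118 -3.706
endloop
endfacet
facet normal 0.454 0.281 0.846
outer loop
vertex -3.144 1.502 -2.547
vertex -2.615 3.802 -3.594
vertex -3.87 3.435 -2.799
endloop
endfacet
facet normal 0.349 -0.929 0.121
outer loop
vertex -1.889 1.869 -3.342
vertex -3.144 1.502 -2.547
vertex -2.51 1.485 -4.501
endloop
endfacet
facet normal 0.454 0.281 0.846
outer loop
vertex -1.889 1.869 -3.342
vertex -2.615 3.802 -3.594
vertex -3.144 1.502 -2.547
endloop
endfacet
facet normal -0.349 0.929 -0.121
outer loop
vertex -3.87 3.435 -2.799
vertex -2.615 3.802 -3.594
vertex -4.491 3.051 -3.958
endloop
endfacet
facet normal -0.454 -0.281 -0.846
outer loop
vertex -3.236 3.418 -4.753
vertex -2.51 1.485 -4.501
vertex -4.491 3.051 -3.958
endloop
endfacet
facet normal -0.349 0.929 -0.121
outer loop
vertex -4.491 3.051 -3.958
vertex -2.615 3.802 -3.594
vertex -3.236 3.418 -4.753
endloop
endfacet
facet normal 0.820 0.240 -0.519
outer loop
vertex -3.236 3.418 -4.753
vertex -1.889 1.869 -3.342
vertex -2.51 1.485 -4.501
endloop
endfacet
facet normal 0.820 0.240 -0.519
outer loop
vertex -2.615 3.802 -3.594
vertex -1.889 1.869 -3.342
vertex -3.236 3.418 -4.753
endloop
endfacet
facet normal -0.042 -0.869 -0.492
outer loop
vertex -0.824 -4.146 -1.745
vertex -1.568 -4.331 -1.355
vertex -1.441 -3.917 -2.097
endloop
endfacet
facet normal 0.508 0.767 -0.392
outer loop
vertex -0.824 -4.146 -1.745
vertex -1.441 -3.917 -2.097
vertex -1.512 -3.149 -0.685
endloop
endfacet
facet normal -0.040 -0.870 -0.492
outer loop
vertex -1.441 -3.917 -2.097
vertex -1.568 -4.331 -1.355
vertex -2.153 -4.001 -1.891
endloop
endfacet
facet normal -0.237 0.848 -0.473
outer loop
vertex -1.441 -3.917 -2.097
vertex -2.153 -4.001 -1.891
vertex -1.512 -3.149 -0.685
endloop
endfacet
facet normal -0.041 -0.870 -0.491
outer loop
vertex -2.153 -4.001 -1.891
vertex -1.568 -4.331 -1.355
vertex -2.425 -4.333 -1.28
endloop
endfacet
facet normal -0.788 0.616 -0.016
outer loop
vertex -2.153 -4.001 -1.891
vertex -2.425 -4.333 -1.28
vertex -1.512 -3.149 -0.685
endloop
endfacet
facet normal -0.041 -0.870 -0.492
outer loop
vertex -2.425 -4.333 -1.28
vertex -1.568 -4.331 -1.355
vertex -2.051 -4.664 -0.726
endloop
endfacet
facet normal -0.731 0.243 0.638
outer loop
vertex -2.425 -4.333 -1.28
vertex -2.051 -4.664 -0.726
vertex -1.512 -3.149 -0.685
endloop
endfacet
facet normal -0.041 -0.870 -0.492
outer loop
vertex -2.051 -4.664 -0.726
vertex -1.568 -4.331 -1.355
vertex -1.313 -4.745 -0.645
endloop
endfacet
facet normal -0.108 0.011 0.994
outer loop
vertex -2.051 -4.664 -0.726
vertex -1.313 -4.745 -0.645
vertex -1.512 -3.149 -0.685
endloop
endfacet
facet normal -0.041 -0.869 -0.492
outer loop
vertex -1.313 -4.745 -0.645
vertex -1.568 -4.331 -1.355
vertex -0.767 -4.514 -1.098
endloop
endfacet
facet normal 0.611 0.096 0.786
outer loop
vertex -1.313 -4.745 -0.645
vertex -0.767 -4.514 -1.098
vertex -1.512 -3.149 -0.685
endloop
endfacet
facet normal -0.041 -0.870 -0.491
outer loop
vertex -0.767 -4.514 -1.098
vertex -1.568 -4.331 -1.355
vertex -0.824 -4.146 -1.745
endloop
endfacet
facet normal 0.886 0.433 0.168
outer loop
vertex -0.767 -4.514 -1.098
vertex -0.824 -4.146 -1.745
vertex -1.512 -3.149 -0.685
endloop
endfacet

endsolid


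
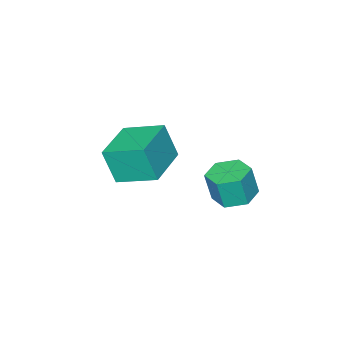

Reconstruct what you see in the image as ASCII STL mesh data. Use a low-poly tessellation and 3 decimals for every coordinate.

solid 
facet normal -0.165 0.141 -0.976
outer loop
vertex -0.842 0.08 -3.226
vertex -1.635 -0.18 -3.13
vertex -1.446 0.634 -3.044
endloop
endfacet
facet normal 0.675 0.738 -0.007
outer loop
vertex -0.842 0.08 -3.226
vertex -1.446 0.634 -3.044
vertex -0.632 -0.1 -1.987
endloop
endfacet
facet normal 0.674 0.738 -0.006
outer loop
vertex -0.632 -0.1 -1.987
vertex -1.446 0.634 -3.044
vertex -1.237 0.454 -1.804
endloop
endfacet
facet normal 0.166 -0.141 0.976
outer loop
vertex -0.632 -0.1 -1.987
vertex -1.237 0.454 -1.804
vertex -1.425 -0.36 -1.89
endloop
endfacet
facet normal -0.166 0.142 -0.976
outer loop
vertex -1.446 0.634 -3.044
vertex -1.635 -0.18 -3.13
vertex -2.239 0.374 -2.947
endloop
endfacet
facet normal -0.286 0.940 0.185
outer loop
vertex -1.446 0.634 -3.044
vertex -2.239 0.374 -2.947
vertex -1.237 0.454 -1.804
endloop
endfacet
facet normal -0.286 0.940 0.185
outer loop
vertex -1.237 0.454 -1.804
vertex -2.239 0.374 -2.947
vertex -2.03 0.194 -1.708
endloop
endfacet
facet normal 0.164 -0.141 0.976
outer loop
vertex -1.237 0.454 -1.804
vertex -2.03 0.194 -1.708
vertex -1.425 -0.36 -1.89
endloop
endfacet
facet normal -0.166 0.142 -0.976
outer loop
vertex -2.239 0.374 -2.947
vertex -1.635 -0.18 -3.13
vertex -2.428 -0.44 -3.033
endloop
endfacet
facet normal -0.960 0.203 0.191
outer loop
vertex -2.239 0.374 -2.947
vertex -2.428 -0.44 -3.033
vertex -2.03 0.194 -1.708
endloop
endfacet
facet normal -0.960 0.202 0.192
outer loop
vertex -2.03 0.194 -1.708
vertex -2.428 -0.44 -3.033
vertex -2.218 -0.62 -1.794
endloop
endfacet
facet normal 0.164 -0.141 0.976
outer loop
vertex -2.03 0.194 -1.708
vertex -2.218 -0.62 -1.794
vertex -1.425 -0.36 -1.89
endloop
endfacet
facet normal -0.166 0.141 -0.976
outer loop
vertex -2.428 -0.44 -3.033
vertex -1.635 -0.18 -3.13
vertex -1.823 -0.994 -3.216
endloop
endfacet
facet normal -0.674 -0.739 0.007
outer loop
vertex -2.428 -0.44 -3.033
vertex -1.823 -0.994 -3.216
vertex -2.218 -0.62 -1.794
endloop
endfacet
facet normal -0.675 -0.738 0.007
outer loop
vertex -2.218 -0.62 -1.794
vertex -1.823 -0.994 -3.216
vertex -1.614 -1.174 -1.976
endloop
endfacet
facet normal 0.165 -0.141 0.976
outer loop
vertex -2.218 -0.62 -1.794
vertex -1.614 -1.174 -1.976
vertex -1.425 -0.36 -1.89
endloop
endfacet
facet normal -0.164 0.141 -0.976
outer loop
vertex -1.823 -0.994 -3.216
vertex -1.635 -0.18 -3.13
vertex -1.03 -0.734 -3.312
endloop
endfacet
facet normal 0.286 -0.940 -0.185
outer loop
vertex -1.823 -0.994 -3.216
vertex -1.03 -0.734 -3.312
vertex -1.614 -1.174 -1.976
endloop
endfacet
facet normal 0.286 -0.940 -0.185
outer loop
vertex -1.614 -1.174 -1.976
vertex -1.03 -0.734 -3.312
vertex -0.821 -0.914 -2.073
endloop
endfacet
facet normal 0.166 -0.142 0.976
outer loop
vertex -1.614 -1.174 -1.976
vertex -0.821 -0.914 -2.073
vertex -1.425 -0.36 -1.89
endloop
endfacet
facet normal -0.164 0.141 -0.976
outer loop
vertex -1.03 -0.734 -3.312
vertex -1.635 -0.18 -3.13
vertex -0.842 0.08 -3.226
endloop
endfacet
facet normal 0.961 -0.202 -0.191
outer loop
vertex -1.03 -0.734 -3.312
vertex -0.842 0.08 -3.226
vertex -0.821 -0.914 -2.073
endloop
endfacet
facet normal 0.960 -0.203 -0.192
outer loop
vertex -0.821 -0.914 -2.073
vertex -0.842 0.08 -3.226
vertex -0.632 -0.1 -1.987
endloop
endfacet
facet normal 0.166 -0.142 0.976
outer loop
vertex -0.821 -0.914 -2.073
vertex -0.632 -0.1 -1.987
vertex -1.425 -0.36 -1.89
endloop
endfacet
facet normal -0.902 -0.431 -0.008
outer loop
vertex -0.946 -5.279 -1.973
vertex -1.643 -3.831 -1.387
vertex -1.165 -4.794 -3.429
endloop
endfacet
facet normal 0.408 -0.846 -0.343
outer loop
vertex 0.603 -3.949 -3.413
vertex -0.946 -5.279 -1.973
vertex -1.165 -4.794 -3.429
endloop
endfacet
facet normal -0.902 -0.431 -0.008
outer loop
vertex -1.165 -4.794 -3.429
vertex -1.643 -3.831 -1.387
vertex -1.862 -3.347 -2.843
endloop
endfacet
facet normal -0.141 0.313 -0.939
outer loop
vertex -1.862 -3.347 -2.843
vertex 0.603 -3.949 -3.413
vertex -1.165 -4.794 -3.429
endloop
endfacet
facet normal 0.141 -0.312 0.939
outer loop
vertex -0.946 -5.279 -1.973
vertex 0.125 -2.986 -1.371
vertex -1.643 -3.831 -1.387
endloop
endfacet
facet normal 0.408 -0.846 -0.343
outer loop
vertex 0.822 -4.433 -1.957
vertex -0.946 -5.279 -1.973
vertex 0.603 -3.949 -3.413
endloop
endfacet
facet normal 0.141 -0.312 0.939
outer loop
vertex 0.822 -4.433 -1.957
vertex 0.125 -2.986 -1.371
vertex -0.946 -5.279 -1.973
endloop
endfacet
facet normal -0.408 0.846 0.343
outer loop
vertex -1.643 -3.831 -1.387
vertex 0.125 -2.986 -1.371
vertex -1.862 -3.347 -2.843
endloop
endfacet
facet normal -0.141 0.312 -0.939
outer loop
vertex -0.094 -2.501 -2.827
vertex 0.603 -3.949 -3.413
vertex -1.862 -3.347 -2.843
endloop
endfacet
facet normal -0.408 0.846 0.343
outer loop
vertex -1.862 -3.347 -2.843
vertex 0.125 -2.986 -1.371
vertex -0.094 -2.501 -2.827
endloop
endfacet
facet normal 0.902 0.431 0.008
outer loop
vertex -0.094 -2.501 -2.827
vertex 0.822 -4.433 -1.957
vertex 0.603 -3.949 -3.413
endloop
endfacet
facet normal 0.902 0.431 0.008
outer loop
vertex 0.125 -2.986 -1.371
vertex 0.822 -4.433 -1.957
vertex -0.094 -2.501 -2.827
endloop
endfacet

endsolid


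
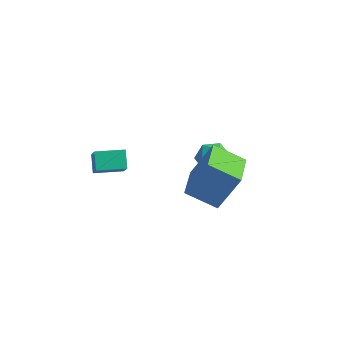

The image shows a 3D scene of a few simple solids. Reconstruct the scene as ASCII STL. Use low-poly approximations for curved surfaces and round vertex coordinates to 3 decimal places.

solid 
facet normal -0.120 -0.421 0.899
outer loop
vertex -2.013 3.816 0.9
vertex -1.509 3.1 0.632
vertex -1.107 3.822 1.024
endloop
endfacet
facet normal -0.132 0.292 0.947
outer loop
vertex -2.013 3.816 0.9
vertex -1.107 3.822 1.024
vertex -1.534 4.577 0.732
endloop
endfacet
facet normal -0.659 0.532 0.531
outer loop
vertex -2.013 3.816 0.9
vertex -1.534 4.577 0.732
vertex -2.201 4.321 0.161
endloop
endfacet
facet normal -0.974 -0.031 0.226
outer loop
vertex -2.013 3.816 0.9
vertex -2.201 4.321 0.161
vertex -2.186 3.408 0.099
endloop
endfacet
facet normal -0.640 -0.620 0.454
outer loop
vertex -2.013 3.816 0.9
vertex -2.186 3.408 0.099
vertex -1.509 3.1 0.632
endloop
endfacet
facet normal 0.485 0.540 0.688
outer loop
vertex -1.534 4.577 0.732
vertex -1.107 3.822 1.024
vertex -0.734 4.332 0.361
endloop
endfacet
facet normal 0.504 -0.612 0.610
outer loop
vertex -1.107 3.822 1.024
vertex -1.509 3.1 0.632
vertex -0.719 3.419 0.299
endloop
endfacet
facet normal -0.338 -0.935 -0.111
outer loop
vertex -1.509 3.1 0.632
vertex -2.186 3.408 0.099
vertex -1.386 3.163 -0.272
endloop
endfacet
facet normal -0.877 0.018 -0.480
outer loop
vertex -2.186 3.408 0.099
vertex -2.201 4.321 0.161
vertex -1.813 3.918 -0.564
endloop
endfacet
facet normal -0.369 0.929 0.015
outer loop
vertex -2.201 4.321 0.161
vertex -1.534 4.577 0.732
vertex -1.411 4.64 -0.172
endloop
endfacet
facet normal 0.974 0.031 -0.226
outer loop
vertex -0.907 3.924 -0.44
vertex -0.734 4.332 0.361
vertex -0.719 3.419 0.299
endloop
endfacet
facet normal 0.659 -0.532 -0.531
outer loop
vertex -0.907 3.924 -0.44
vertex -0.719 3.419 0.299
vertex -1.386 3.163 -0.272
endloop
endfacet
facet normal 0.132 -0.292 -0.947
outer loop
vertex -0.907 3.924 -0.44
vertex -1.386 3.163 -0.272
vertex -1.813 3.918 -0.564
endloop
endfacet
facet normal 0.120 0.421 -0.899
outer loop
vertex -0.907 3.924 -0.44
vertex -1.813 3.918 -0.564
vertex -1.411 4.64 -0.172
endloop
endfacet
facet normal 0.640 0.620 -0.454
outer loop
vertex -0.907 3.924 -0.44
vertex -1.411 4.64 -0.172
vertex -0.734 4.332 0.361
endloop
endfacet
facet normal 0.877 -0.018 0.480
outer loop
vertex -0.719 3.419 0.299
vertex -0.734 4.332 0.361
vertex -1.107 3.822 1.024
endloop
endfacet
facet normal 0.369 -0.929 -0.015
outer loop
vertex -1.386 3.163 -0.272
vertex -0.719 3.419 0.299
vertex -1.509 3.1 0.632
endloop
endfacet
facet normal -0.485 -0.540 -0.688
outer loop
vertex -1.813 3.918 -0.564
vertex -1.386 3.163 -0.272
vertex -2.186 3.408 0.099
endloop
endfacet
facet normal -0.504 0.612 -0.610
outer loop
vertex -1.411 4.64 -0.172
vertex -1.813 3.918 -0.564
vertex -2.201 4.321 0.161
endloop
endfacet
facet normal 0.338 0.935 0.111
outer loop
vertex -0.734 4.332 0.361
vertex -1.411 4.64 -0.172
vertex -1.534 4.577 0.732
endloop
endfacet
facet normal -0.816 -0.356 0.455
outer loop
vertex 0.276 1.062 2.714
vertex -0.672 2.801 2.375
vertex -0.448 0.298 0.816
endloop
endfacet
facet normal 0.472 -0.865 0.168
outer loop
vertex 0.972 0.919 0.025
vertex 0.276 1.062 2.714
vertex -0.448 0.298 0.816
endloop
endfacet
facet normal -0.816 -0.356 0.455
outer loop
vertex -0.448 0.298 0.816
vertex -0.672 2.801 2.375
vertex -1.396 2.038 0.478
endloop
endfacet
facet normal -0.333 -0.352 -0.875
outer loop
vertex -1.396 2.038 0.478
vertex 0.972 0.919 0.025
vertex -0.448 0.298 0.816
endloop
endfacet
facet normal 0.333 0.352 0.875
outer loop
vertex 0.276 1.062 2.714
vertex 0.748 3.422 1.584
vertex -0.672 2.801 2.375
endloop
endfacet
facet normal 0.472 -0.866 0.168
outer loop
vertex 1.696 1.682 1.922
vertex 0.276 1.062 2.714
vertex 0.972 0.919 0.025
endloop
endfacet
facet normal 0.334 0.352 0.874
outer loop
vertex 1.696 1.682 1.922
vertex 0.748 3.422 1.584
vertex 0.276 1.062 2.714
endloop
endfacet
facet normal -0.472 0.865 -0.168
outer loop
vertex -0.672 2.801 2.375
vertex 0.748 3.422 1.584
vertex -1.396 2.038 0.478
endloop
endfacet
facet normal -0.334 -0.352 -0.874
outer loop
vertex 0.024 2.658 -0.314
vertex 0.972 0.919 0.025
vertex -1.396 2.038 0.478
endloop
endfacet
facet normal -0.472 0.865 -0.168
outer loop
vertex -1.396 2.038 0.478
vertex 0.748 3.422 1.584
vertex 0.024 2.658 -0.314
endloop
endfacet
facet normal 0.816 0.356 -0.455
outer loop
vertex 0.024 2.658 -0.314
vertex 1.696 1.682 1.922
vertex 0.972 0.919 0.025
endloop
endfacet
facet normal 0.816 0.356 -0.455
outer loop
vertex 0.748 3.422 1.584
vertex 1.696 1.682 1.922
vertex 0.024 2.658 -0.314
endloop
endfacet
facet normal -0.709 -0.705 0.022
outer loop
vertex -2.858 -2.96 3.533
vertex -3.361 -2.433 4.219
vertex -3.837 -2.02 2.092
endloop
endfacet
facet normal 0.503 -0.527 -0.685
outer loop
vertex -2.859 -1.047 2.061
vertex -2.858 -2.96 3.533
vertex -3.837 -2.02 2.092
endloop
endfacet
facet normal -0.708 -0.705 0.022
outer loop
vertex -3.837 -2.02 2.092
vertex -3.361 -2.433 4.219
vertex -4.34 -1.494 2.777
endloop
endfacet
facet normal -0.495 0.474 -0.728
outer loop
vertex -4.34 -1.494 2.777
vertex -2.859 -1.047 2.061
vertex -3.837 -2.02 2.092
endloop
endfacet
facet normal 0.495 -0.475 0.728
outer loop
vertex -2.858 -2.96 3.533
vertex -2.383 -1.46 4.188
vertex -3.361 -2.433 4.219
endloop
endfacet
facet normal 0.504 -0.527 -0.685
outer loop
vertex -1.88 -1.986 3.503
vertex -2.858 -2.96 3.533
vertex -2.859 -1.047 2.061
endloop
endfacet
facet normal 0.495 -0.475 0.728
outer loop
vertex -1.88 -1.986 3.503
vertex -2.383 -1.46 4.188
vertex -2.858 -2.96 3.533
endloop
endfacet
facet normal -0.503 0.527 0.685
outer loop
vertex -3.361 -2.433 4.219
vertex -2.383 -1.46 4.188
vertex -4.34 -1.494 2.777
endloop
endfacet
facet normal -0.495 0.475 -0.728
outer loop
vertex -3.362 -0.52 2.747
vertex -2.859 -1.047 2.061
vertex -4.34 -1.494 2.777
endloop
endfacet
facet normal -0.503 0.526 0.685
outer loop
vertex -4.34 -1.494 2.777
vertex -2.383 -1.46 4.188
vertex -3.362 -0.52 2.747
endloop
endfacet
facet normal 0.709 0.705 -0.022
outer loop
vertex -3.362 -0.52 2.747
vertex -1.88 -1.986 3.503
vertex -2.859 -1.047 2.061
endloop
endfacet
facet normal 0.709 0.705 -0.021
outer loop
vertex -2.383 -1.46 4.188
vertex -1.88 -1.986 3.503
vertex -3.362 -0.52 2.747
endloop
endfacet

endsolid


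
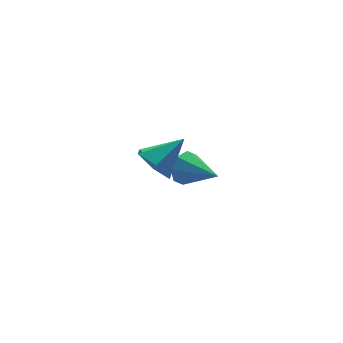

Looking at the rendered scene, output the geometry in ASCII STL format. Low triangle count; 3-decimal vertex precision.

solid 
facet normal -0.305 0.911 -0.276
outer loop
vertex 1.001 4.866 -1.396
vertex 0.669 4.502 -2.231
vertex 0.294 4.644 -1.348
endloop
endfacet
facet normal 0.097 -0.096 0.991
outer loop
vertex 1.001 4.866 -1.396
vertex 0.294 4.644 -1.348
vertex 1.311 2.578 -1.649
endloop
endfacet
facet normal -0.305 0.912 -0.276
outer loop
vertex 0.294 4.644 -1.348
vertex 0.669 4.502 -2.231
vertex -0.193 4.339 -1.818
endloop
endfacet
facet normal -0.517 -0.367 0.774
outer loop
vertex 0.294 4.644 -1.348
vertex -0.193 4.339 -1.818
vertex 1.311 2.578 -1.649
endloop
endfacet
facet normal -0.304 0.912 -0.275
outer loop
vertex -0.193 4.339 -1.818
vertex 0.669 4.502 -2.231
vertex -0.176 4.13 -2.53
endloop
endfacet
facet normal -0.758 -0.631 0.167
outer loop
vertex -0.193 4.339 -1.818
vertex -0.176 4.13 -2.53
vertex 1.311 2.578 -1.649
endloop
endfacet
facet normal -0.304 0.912 -0.276
outer loop
vertex -0.176 4.13 -2.53
vertex 0.669 4.502 -2.231
vertex 0.337 4.138 -3.067
endloop
endfacet
facet normal -0.485 -0.734 -0.475
outer loop
vertex -0.176 4.13 -2.53
vertex 0.337 4.138 -3.067
vertex 1.311 2.578 -1.649
endloop
endfacet
facet normal -0.304 0.912 -0.276
outer loop
vertex 0.337 4.138 -3.067
vertex 0.669 4.502 -2.231
vertex 1.044 4.359 -3.115
endloop
endfacet
facet normal 0.140 -0.617 -0.775
outer loop
vertex 0.337 4.138 -3.067
vertex 1.044 4.359 -3.115
vertex 1.311 2.578 -1.649
endloop
endfacet
facet normal -0.304 0.912 -0.276
outer loop
vertex 1.044 4.359 -3.115
vertex 0.669 4.502 -2.231
vertex 1.531 4.664 -2.645
endloop
endfacet
facet normal 0.755 -0.346 -0.558
outer loop
vertex 1.044 4.359 -3.115
vertex 1.531 4.664 -2.645
vertex 1.311 2.578 -1.649
endloop
endfacet
facet normal -0.304 0.912 -0.276
outer loop
vertex 1.531 4.664 -2.645
vertex 0.669 4.502 -2.231
vertex 1.514 4.874 -1.933
endloop
endfacet
facet normal 0.995 -0.082 0.048
outer loop
vertex 1.531 4.664 -2.645
vertex 1.514 4.874 -1.933
vertex 1.311 2.578 -1.649
endloop
endfacet
facet normal -0.304 0.912 -0.277
outer loop
vertex 1.514 4.874 -1.933
vertex 0.669 4.502 -2.231
vertex 1.001 4.866 -1.396
endloop
endfacet
facet normal 0.723 0.022 0.691
outer loop
vertex 1.514 4.874 -1.933
vertex 1.001 4.866 -1.396
vertex 1.311 2.578 -1.649
endloop
endfacet
facet normal -0.763 0.056 -0.644
outer loop
vertex -2.717 -0.073 2.402
vertex -3.389 0.182 3.221
vertex -2.871 0.971 2.676
endloop
endfacet
facet normal 0.908 0.227 -0.353
outer loop
vertex -2.717 -0.073 2.402
vertex -2.871 0.971 2.676
vertex -1.971 0.078 4.419
endloop
endfacet
facet normal -0.763 0.056 -0.644
outer loop
vertex -2.871 0.971 2.676
vertex -3.389 0.182 3.221
vertex -3.543 1.226 3.494
endloop
endfacet
facet normal 0.517 0.840 0.163
outer loop
vertex -2.871 0.971 2.676
vertex -3.543 1.226 3.494
vertex -1.971 0.078 4.419
endloop
endfacet
facet normal -0.763 0.056 -0.644
outer loop
vertex -3.543 1.226 3.494
vertex -3.389 0.182 3.221
vertex -4.062 0.438 4.04
endloop
endfacet
facet normal -0.045 0.589 0.807
outer loop
vertex -3.543 1.226 3.494
vertex -4.062 0.438 4.04
vertex -1.971 0.078 4.419
endloop
endfacet
facet normal -0.763 0.057 -0.644
outer loop
vertex -4.062 0.438 4.04
vertex -3.389 0.182 3.221
vertex -3.908 -0.606 3.766
endloop
endfacet
facet normal -0.217 -0.278 0.936
outer loop
vertex -4.062 0.438 4.04
vertex -3.908 -0.606 3.766
vertex -1.971 0.078 4.419
endloop
endfacet
facet normal -0.763 0.057 -0.644
outer loop
vertex -3.908 -0.606 3.766
vertex -3.389 0.182 3.221
vertex -3.236 -0.861 2.948
endloop
endfacet
facet normal 0.173 -0.891 0.420
outer loop
vertex -3.908 -0.606 3.766
vertex -3.236 -0.861 2.948
vertex -1.971 0.078 4.419
endloop
endfacet
facet normal -0.763 0.057 -0.644
outer loop
vertex -3.236 -0.861 2.948
vertex -3.389 0.182 3.221
vertex -2.717 -0.073 2.402
endloop
endfacet
facet normal 0.735 -0.640 -0.224
outer loop
vertex -3.236 -0.861 2.948
vertex -2.717 -0.073 2.402
vertex -1.971 0.078 4.419
endloop
endfacet

endsolid


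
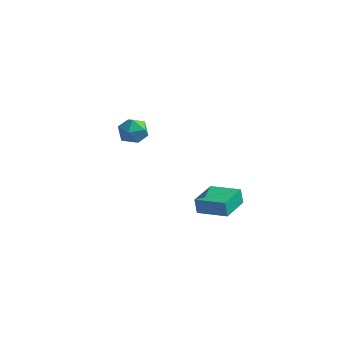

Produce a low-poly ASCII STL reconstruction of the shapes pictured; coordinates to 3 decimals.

solid 
facet normal -0.103 0.622 0.776
outer loop
vertex -4.541 2.095 3.277
vertex -3.97 1.464 3.859
vertex -3.519 2.215 3.317
endloop
endfacet
facet normal -0.121 0.980 0.158
outer loop
vertex -4.541 2.095 3.277
vertex -3.519 2.215 3.317
vertex -4.013 2.299 2.417
endloop
endfacet
facet normal -0.656 0.718 -0.233
outer loop
vertex -4.541 2.095 3.277
vertex -4.013 2.299 2.417
vertex -4.771 1.601 2.403
endloop
endfacet
facet normal -0.970 0.197 0.144
outer loop
vertex -4.541 2.095 3.277
vertex -4.771 1.601 2.403
vertex -4.744 1.085 3.294
endloop
endfacet
facet normal -0.627 0.139 0.766
outer loop
vertex -4.541 2.095 3.277
vertex -4.744 1.085 3.294
vertex -3.97 1.464 3.859
endloop
endfacet
facet normal 0.489 0.852 -0.189
outer loop
vertex -4.013 2.299 2.417
vertex -3.519 2.215 3.317
vertex -3.116 1.795 2.466
endloop
endfacet
facet normal 0.519 0.273 0.810
outer loop
vertex -3.519 2.215 3.317
vertex -3.97 1.464 3.859
vertex -3.089 1.279 3.357
endloop
endfacet
facet normal -0.330 -0.510 0.794
outer loop
vertex -3.97 1.464 3.859
vertex -4.744 1.085 3.294
vertex -3.847 0.581 3.343
endloop
endfacet
facet normal -0.884 -0.415 -0.214
outer loop
vertex -4.744 1.085 3.294
vertex -4.771 1.601 2.403
vertex -4.341 0.665 2.443
endloop
endfacet
facet normal -0.378 0.427 -0.821
outer loop
vertex -4.771 1.601 2.403
vertex -4.013 2.299 2.417
vertex -3.89 1.416 1.901
endloop
endfacet
facet normal 0.970 -0.197 -0.144
outer loop
vertex -3.319 0.785 2.483
vertex -3.116 1.795 2.466
vertex -3.089 1.279 3.357
endloop
endfacet
facet normal 0.656 -0.718 0.233
outer loop
vertex -3.319 0.785 2.483
vertex -3.089 1.279 3.357
vertex -3.847 0.581 3.343
endloop
endfacet
facet normal 0.121 -0.980 -0.158
outer loop
vertex -3.319 0.785 2.483
vertex -3.847 0.581 3.343
vertex -4.341 0.665 2.443
endloop
endfacet
facet normal 0.103 -0.622 -0.776
outer loop
vertex -3.319 0.785 2.483
vertex -4.341 0.665 2.443
vertex -3.89 1.416 1.901
endloop
endfacet
facet normal 0.627 -0.139 -0.766
outer loop
vertex -3.319 0.785 2.483
vertex -3.89 1.416 1.901
vertex -3.116 1.795 2.466
endloop
endfacet
facet normal 0.884 0.415 0.214
outer loop
vertex -3.089 1.279 3.357
vertex -3.116 1.795 2.466
vertex -3.519 2.215 3.317
endloop
endfacet
facet normal 0.378 -0.427 0.821
outer loop
vertex -3.847 0.581 3.343
vertex -3.089 1.279 3.357
vertex -3.97 1.464 3.859
endloop
endfacet
facet normal -0.489 -0.852 0.189
outer loop
vertex -4.341 0.665 2.443
vertex -3.847 0.581 3.343
vertex -4.744 1.085 3.294
endloop
endfacet
facet normal -0.519 -0.273 -0.810
outer loop
vertex -3.89 1.416 1.901
vertex -4.341 0.665 2.443
vertex -4.771 1.601 2.403
endloop
endfacet
facet normal 0.330 0.510 -0.794
outer loop
vertex -3.116 1.795 2.466
vertex -3.89 1.416 1.901
vertex -4.013 2.299 2.417
endloop
endfacet
facet normal -0.973 0.072 -0.218
outer loop
vertex 2.539 -4.742 3.378
vertex 2.726 -2.853 3.168
vertex 2.745 -4.87 2.418
endloop
endfacet
facet normal -0.098 -0.989 0.111
outer loop
vertex 4.594 -5.007 2.832
vertex 2.539 -4.742 3.378
vertex 2.745 -4.87 2.418
endloop
endfacet
facet normal -0.973 0.072 -0.218
outer loop
vertex 2.745 -4.87 2.418
vertex 2.726 -2.853 3.168
vertex 2.932 -2.98 2.208
endloop
endfacet
facet normal 0.208 -0.128 -0.970
outer loop
vertex 2.932 -2.98 2.208
vertex 4.594 -5.007 2.832
vertex 2.745 -4.87 2.418
endloop
endfacet
facet normal -0.208 0.128 0.970
outer loop
vertex 2.539 -4.742 3.378
vertex 4.575 -2.99 3.582
vertex 2.726 -2.853 3.168
endloop
endfacet
facet normal -0.098 -0.989 0.110
outer loop
vertex 4.388 -4.88 3.792
vertex 2.539 -4.742 3.378
vertex 4.594 -5.007 2.832
endloop
endfacet
facet normal -0.208 0.128 0.970
outer loop
vertex 4.388 -4.88 3.792
vertex 4.575 -2.99 3.582
vertex 2.539 -4.742 3.378
endloop
endfacet
facet normal 0.098 0.989 -0.110
outer loop
vertex 2.726 -2.853 3.168
vertex 4.575 -2.99 3.582
vertex 2.932 -2.98 2.208
endloop
endfacet
facet normal 0.208 -0.128 -0.970
outer loop
vertex 4.781 -3.118 2.622
vertex 4.594 -5.007 2.832
vertex 2.932 -2.98 2.208
endloop
endfacet
facet normal 0.099 0.989 -0.111
outer loop
vertex 2.932 -2.98 2.208
vertex 4.575 -2.99 3.582
vertex 4.781 -3.118 2.622
endloop
endfacet
facet normal 0.973 -0.072 0.218
outer loop
vertex 4.781 -3.118 2.622
vertex 4.388 -4.88 3.792
vertex 4.594 -5.007 2.832
endloop
endfacet
facet normal 0.973 -0.072 0.218
outer loop
vertex 4.575 -2.99 3.582
vertex 4.388 -4.88 3.792
vertex 4.781 -3.118 2.622
endloop
endfacet

endsolid
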